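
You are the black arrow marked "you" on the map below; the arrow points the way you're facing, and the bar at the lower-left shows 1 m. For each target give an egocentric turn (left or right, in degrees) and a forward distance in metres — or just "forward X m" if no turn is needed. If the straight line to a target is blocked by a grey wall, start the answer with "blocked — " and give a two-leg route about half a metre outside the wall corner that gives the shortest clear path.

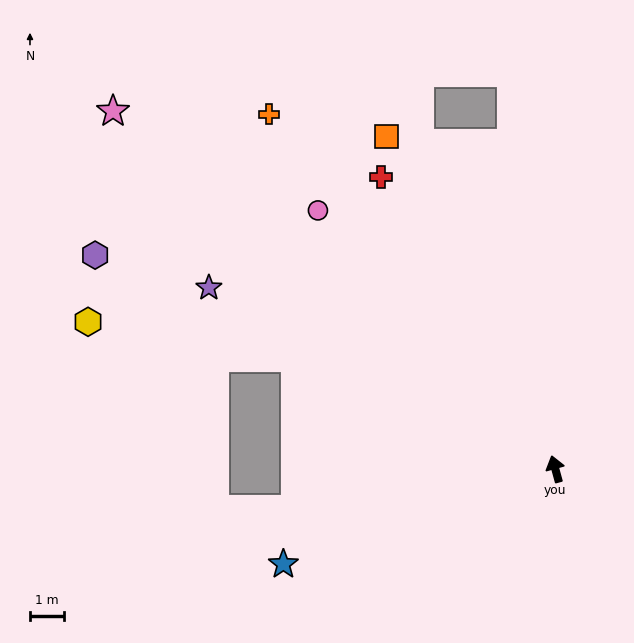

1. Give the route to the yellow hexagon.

blocked — turn left 52°, forward 8.4 m, then turn left 13°, forward 6.3 m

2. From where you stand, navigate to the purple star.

turn left 47°, forward 11.7 m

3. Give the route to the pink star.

turn left 36°, forward 17.0 m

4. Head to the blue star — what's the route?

turn left 94°, forward 8.6 m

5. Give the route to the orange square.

turn left 12°, forward 11.1 m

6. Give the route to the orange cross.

turn left 24°, forward 13.6 m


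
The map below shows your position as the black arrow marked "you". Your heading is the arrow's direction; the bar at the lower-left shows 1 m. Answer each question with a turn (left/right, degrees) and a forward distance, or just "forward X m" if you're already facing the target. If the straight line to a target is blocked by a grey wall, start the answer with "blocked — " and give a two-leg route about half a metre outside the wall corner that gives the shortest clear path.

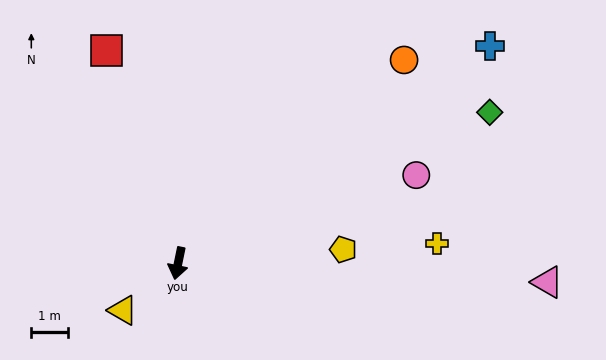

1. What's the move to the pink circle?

turn left 122°, forward 7.0 m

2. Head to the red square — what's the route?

turn right 150°, forward 6.2 m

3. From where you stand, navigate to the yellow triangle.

turn right 38°, forward 2.0 m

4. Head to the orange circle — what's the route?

turn left 144°, forward 8.4 m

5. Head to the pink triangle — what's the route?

turn left 99°, forward 10.2 m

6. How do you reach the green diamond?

turn left 128°, forward 9.5 m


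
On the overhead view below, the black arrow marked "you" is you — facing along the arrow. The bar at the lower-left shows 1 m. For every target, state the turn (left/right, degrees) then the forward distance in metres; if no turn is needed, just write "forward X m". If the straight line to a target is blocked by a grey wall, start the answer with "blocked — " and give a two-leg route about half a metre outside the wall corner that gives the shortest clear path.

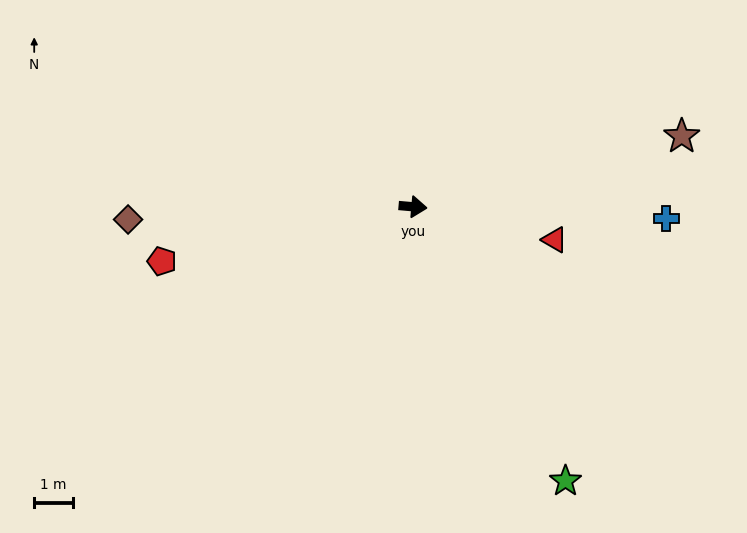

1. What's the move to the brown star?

turn left 20°, forward 7.2 m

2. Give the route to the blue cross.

turn left 2°, forward 6.5 m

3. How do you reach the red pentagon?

turn right 163°, forward 6.6 m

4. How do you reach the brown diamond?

turn right 172°, forward 7.3 m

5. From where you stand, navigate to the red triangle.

turn right 8°, forward 3.7 m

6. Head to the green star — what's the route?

turn right 56°, forward 8.1 m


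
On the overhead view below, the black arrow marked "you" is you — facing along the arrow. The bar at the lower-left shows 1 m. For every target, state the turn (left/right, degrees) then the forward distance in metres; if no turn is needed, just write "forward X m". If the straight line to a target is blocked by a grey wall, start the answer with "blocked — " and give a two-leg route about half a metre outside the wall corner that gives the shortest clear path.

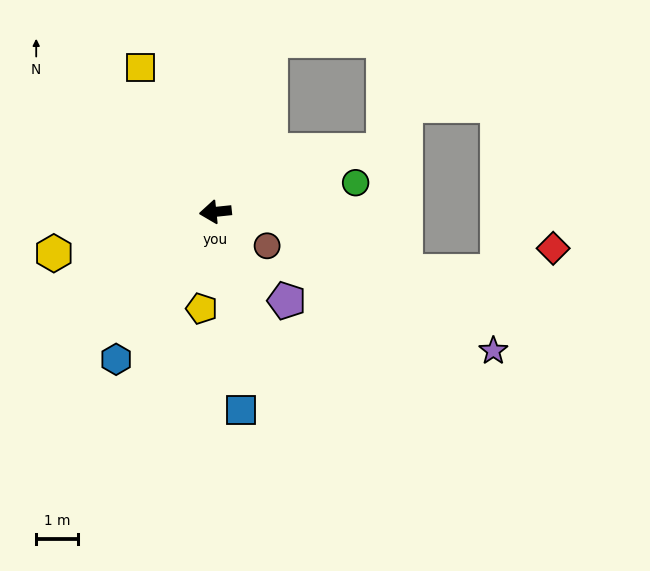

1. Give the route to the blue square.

turn left 91°, forward 4.7 m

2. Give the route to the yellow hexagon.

turn left 8°, forward 4.0 m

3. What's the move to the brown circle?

turn left 141°, forward 1.5 m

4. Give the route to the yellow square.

turn right 69°, forward 3.9 m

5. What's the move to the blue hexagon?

turn left 50°, forward 4.2 m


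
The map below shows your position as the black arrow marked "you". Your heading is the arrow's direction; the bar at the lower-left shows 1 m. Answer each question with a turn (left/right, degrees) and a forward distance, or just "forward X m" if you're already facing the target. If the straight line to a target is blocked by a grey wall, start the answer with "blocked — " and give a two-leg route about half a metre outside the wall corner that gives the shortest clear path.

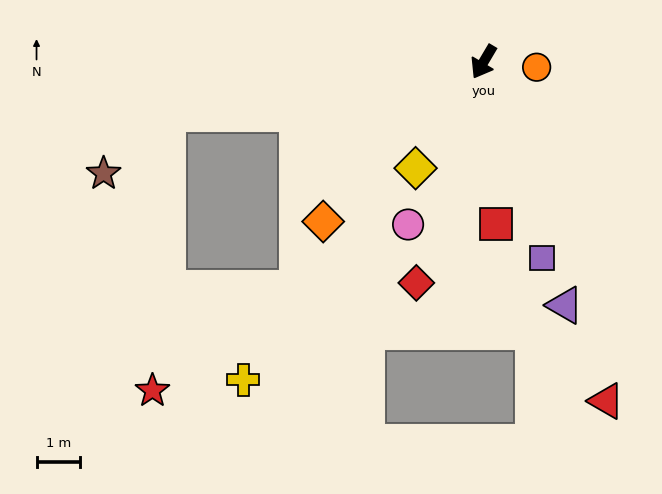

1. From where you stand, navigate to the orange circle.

turn left 115°, forward 1.2 m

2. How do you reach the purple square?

turn left 47°, forward 4.7 m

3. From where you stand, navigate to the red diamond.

turn left 14°, forward 5.3 m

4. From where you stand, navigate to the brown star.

blocked — turn right 50°, forward 7.3 m, then turn left 34°, forward 2.0 m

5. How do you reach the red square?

turn left 35°, forward 3.7 m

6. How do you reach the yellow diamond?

turn right 2°, forward 2.9 m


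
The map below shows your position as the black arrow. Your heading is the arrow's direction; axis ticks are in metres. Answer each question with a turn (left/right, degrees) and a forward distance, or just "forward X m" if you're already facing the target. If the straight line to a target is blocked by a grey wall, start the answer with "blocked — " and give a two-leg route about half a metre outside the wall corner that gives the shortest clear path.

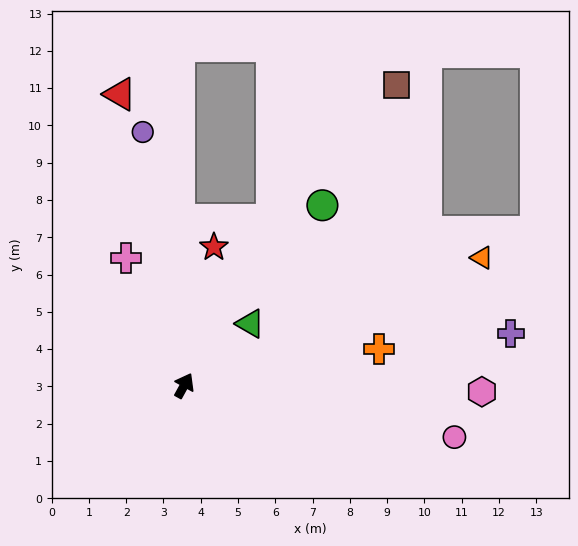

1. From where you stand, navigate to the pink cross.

turn left 53°, forward 3.8 m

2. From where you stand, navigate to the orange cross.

turn right 51°, forward 5.3 m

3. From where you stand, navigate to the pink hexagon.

turn right 62°, forward 8.0 m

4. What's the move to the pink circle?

turn right 72°, forward 7.4 m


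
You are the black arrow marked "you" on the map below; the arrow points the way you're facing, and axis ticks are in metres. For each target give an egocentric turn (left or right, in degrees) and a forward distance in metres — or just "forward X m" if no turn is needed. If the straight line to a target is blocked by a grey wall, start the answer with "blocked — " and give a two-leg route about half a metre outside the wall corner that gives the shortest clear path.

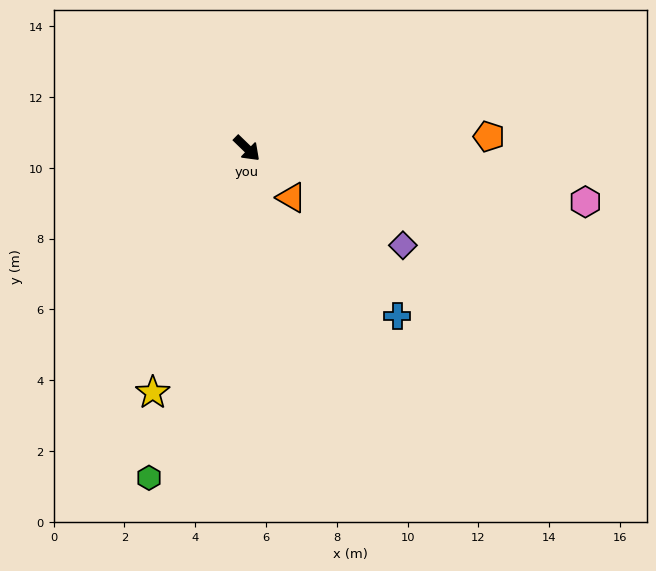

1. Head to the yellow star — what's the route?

turn right 67°, forward 7.4 m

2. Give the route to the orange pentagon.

turn left 47°, forward 6.8 m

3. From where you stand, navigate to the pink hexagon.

turn left 35°, forward 9.7 m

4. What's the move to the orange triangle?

turn right 4°, forward 1.9 m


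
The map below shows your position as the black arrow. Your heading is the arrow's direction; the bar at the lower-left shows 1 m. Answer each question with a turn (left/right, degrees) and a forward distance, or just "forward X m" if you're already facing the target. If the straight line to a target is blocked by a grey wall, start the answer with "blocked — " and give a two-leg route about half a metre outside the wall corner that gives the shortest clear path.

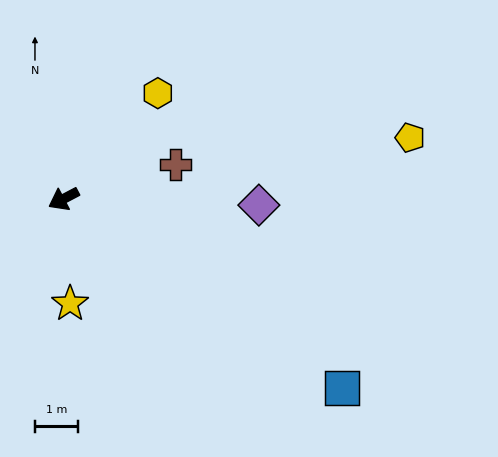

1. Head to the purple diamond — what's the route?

turn left 150°, forward 4.5 m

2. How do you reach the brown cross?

turn left 169°, forward 2.7 m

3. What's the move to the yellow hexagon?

turn right 159°, forward 3.3 m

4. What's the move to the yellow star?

turn left 66°, forward 2.4 m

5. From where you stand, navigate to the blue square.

turn left 118°, forward 7.8 m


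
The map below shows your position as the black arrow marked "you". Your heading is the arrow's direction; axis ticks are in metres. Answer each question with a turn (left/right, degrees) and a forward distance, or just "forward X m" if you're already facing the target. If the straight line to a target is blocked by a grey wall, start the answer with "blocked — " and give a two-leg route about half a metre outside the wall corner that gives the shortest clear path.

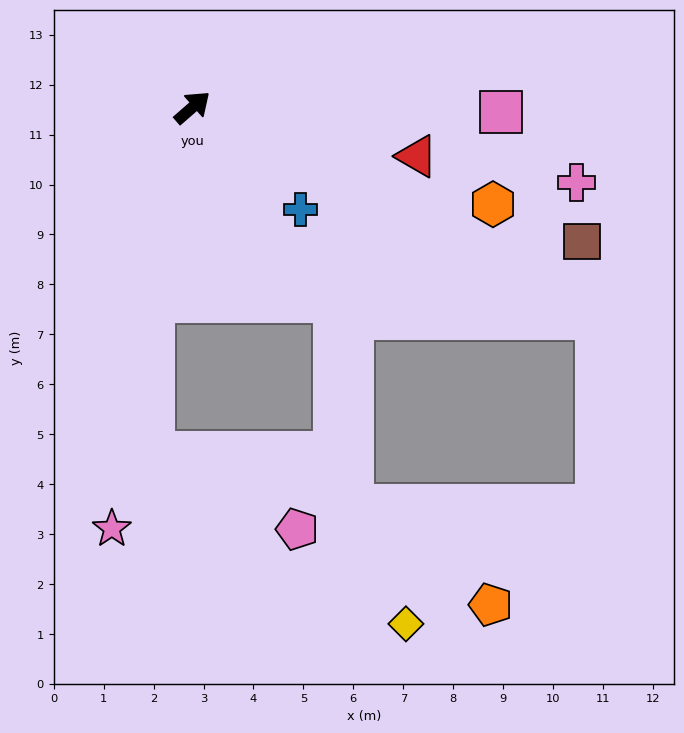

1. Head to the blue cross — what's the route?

turn right 85°, forward 3.0 m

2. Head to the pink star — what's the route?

turn right 142°, forward 8.6 m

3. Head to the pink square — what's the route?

turn right 42°, forward 6.2 m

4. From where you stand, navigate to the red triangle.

turn right 53°, forward 4.6 m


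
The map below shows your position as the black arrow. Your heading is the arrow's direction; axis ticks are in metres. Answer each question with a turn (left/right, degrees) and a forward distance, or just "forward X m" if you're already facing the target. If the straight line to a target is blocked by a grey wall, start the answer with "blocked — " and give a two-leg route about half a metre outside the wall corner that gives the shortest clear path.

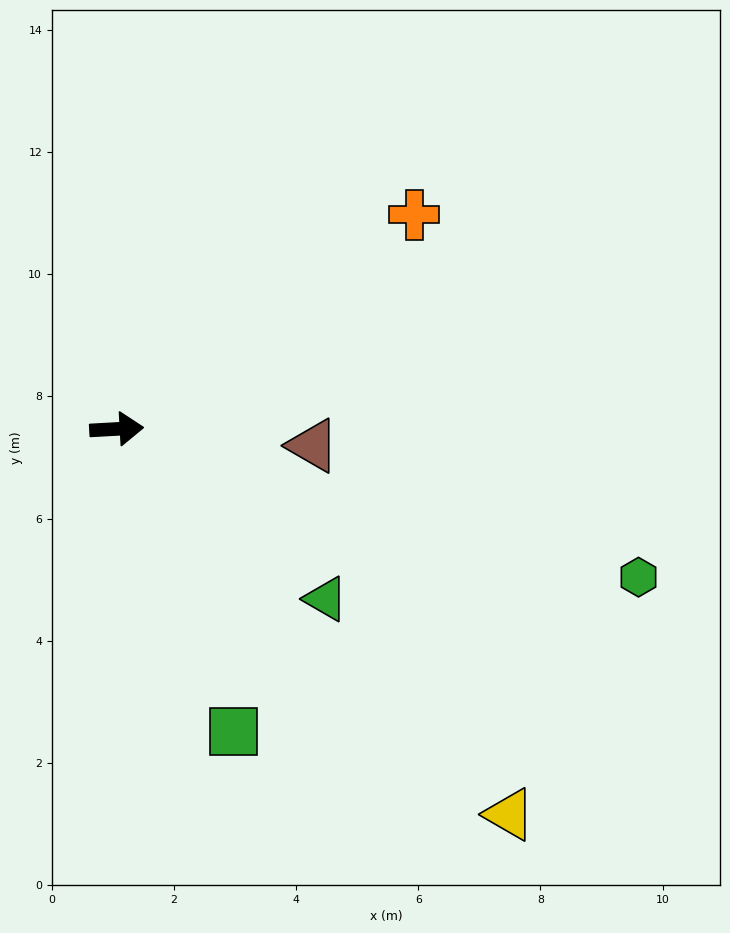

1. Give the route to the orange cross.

turn left 33°, forward 6.0 m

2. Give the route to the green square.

turn right 72°, forward 5.3 m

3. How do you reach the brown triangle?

turn right 8°, forward 3.2 m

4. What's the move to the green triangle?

turn right 42°, forward 4.4 m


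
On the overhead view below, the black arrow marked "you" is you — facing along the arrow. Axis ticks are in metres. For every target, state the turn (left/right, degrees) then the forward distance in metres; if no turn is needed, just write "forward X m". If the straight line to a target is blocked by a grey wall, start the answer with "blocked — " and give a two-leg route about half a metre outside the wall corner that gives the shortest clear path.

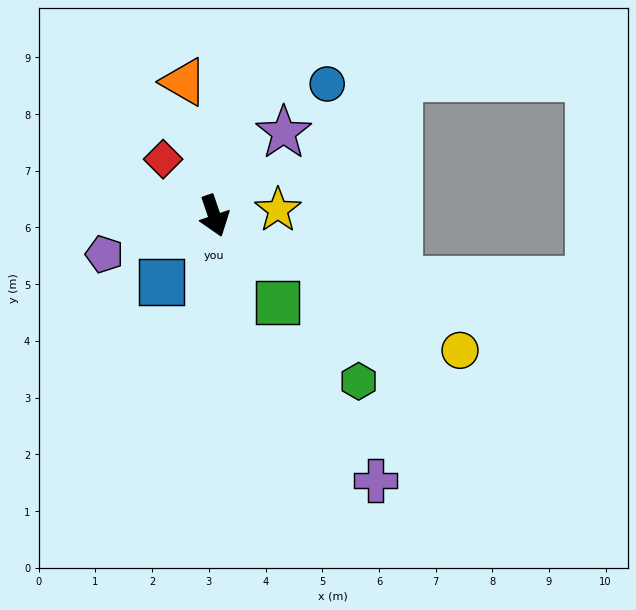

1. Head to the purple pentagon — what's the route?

turn right 90°, forward 2.1 m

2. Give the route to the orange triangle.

turn left 174°, forward 2.4 m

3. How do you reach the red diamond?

turn right 157°, forward 1.3 m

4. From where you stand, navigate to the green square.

turn left 17°, forward 1.9 m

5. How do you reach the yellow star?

turn left 76°, forward 1.1 m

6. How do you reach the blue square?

turn right 57°, forward 1.5 m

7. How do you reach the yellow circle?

turn left 42°, forward 4.9 m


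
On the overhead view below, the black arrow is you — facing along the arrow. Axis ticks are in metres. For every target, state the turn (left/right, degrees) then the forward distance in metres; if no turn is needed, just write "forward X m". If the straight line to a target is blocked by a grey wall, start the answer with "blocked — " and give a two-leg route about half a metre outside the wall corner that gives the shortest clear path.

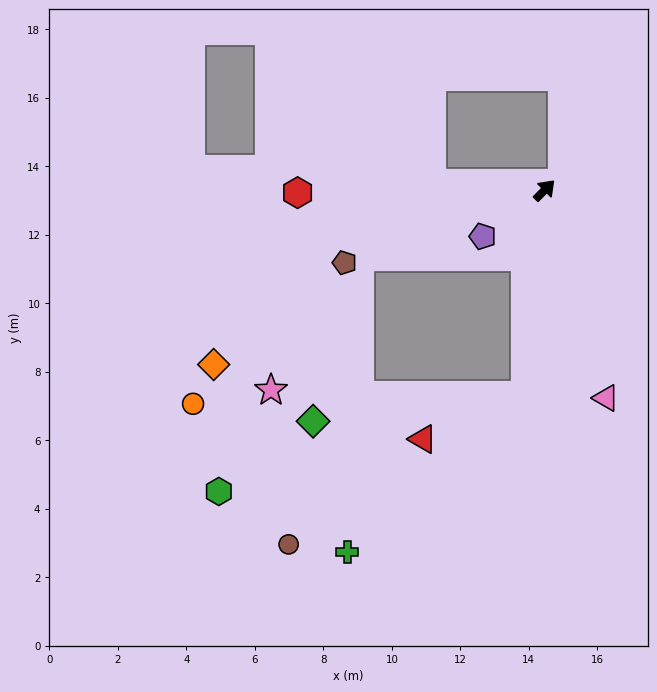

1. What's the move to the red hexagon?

turn left 135°, forward 7.2 m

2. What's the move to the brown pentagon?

turn left 155°, forward 6.2 m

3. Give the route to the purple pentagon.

turn left 171°, forward 2.3 m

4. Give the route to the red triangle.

blocked — turn right 141°, forward 6.0 m, then turn right 62°, forward 3.3 m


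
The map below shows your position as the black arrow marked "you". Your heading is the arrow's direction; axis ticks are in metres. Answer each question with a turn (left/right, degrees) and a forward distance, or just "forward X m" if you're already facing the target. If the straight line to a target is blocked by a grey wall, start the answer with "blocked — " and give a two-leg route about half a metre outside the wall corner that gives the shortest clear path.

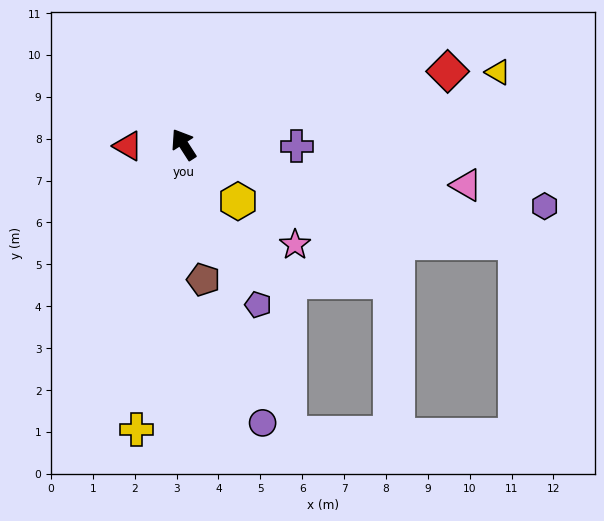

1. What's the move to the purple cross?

turn right 124°, forward 2.7 m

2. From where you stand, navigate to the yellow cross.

turn left 138°, forward 6.9 m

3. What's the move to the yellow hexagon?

turn right 169°, forward 1.9 m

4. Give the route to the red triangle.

turn left 59°, forward 1.3 m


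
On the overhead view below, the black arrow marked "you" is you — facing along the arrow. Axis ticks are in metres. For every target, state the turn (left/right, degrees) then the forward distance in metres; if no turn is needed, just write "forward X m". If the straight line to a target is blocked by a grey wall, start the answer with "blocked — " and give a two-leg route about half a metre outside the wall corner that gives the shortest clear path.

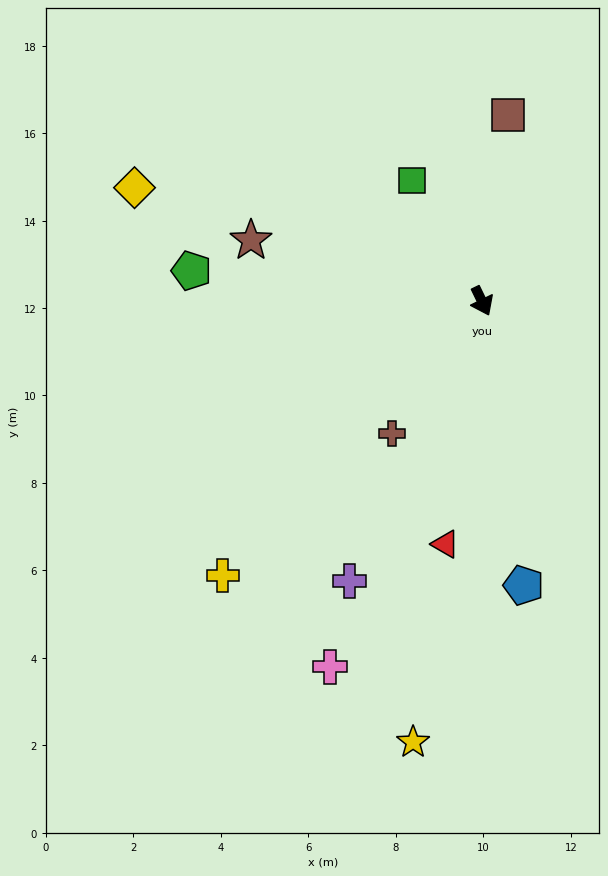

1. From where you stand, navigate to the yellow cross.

turn right 69°, forward 8.6 m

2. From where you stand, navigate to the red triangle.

turn right 34°, forward 5.6 m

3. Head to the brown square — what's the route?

turn left 146°, forward 4.3 m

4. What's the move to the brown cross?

turn right 60°, forward 3.7 m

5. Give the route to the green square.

turn right 176°, forward 3.2 m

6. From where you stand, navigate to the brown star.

turn right 131°, forward 5.5 m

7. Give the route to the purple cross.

turn right 51°, forward 7.1 m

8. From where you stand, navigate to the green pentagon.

turn right 122°, forward 6.7 m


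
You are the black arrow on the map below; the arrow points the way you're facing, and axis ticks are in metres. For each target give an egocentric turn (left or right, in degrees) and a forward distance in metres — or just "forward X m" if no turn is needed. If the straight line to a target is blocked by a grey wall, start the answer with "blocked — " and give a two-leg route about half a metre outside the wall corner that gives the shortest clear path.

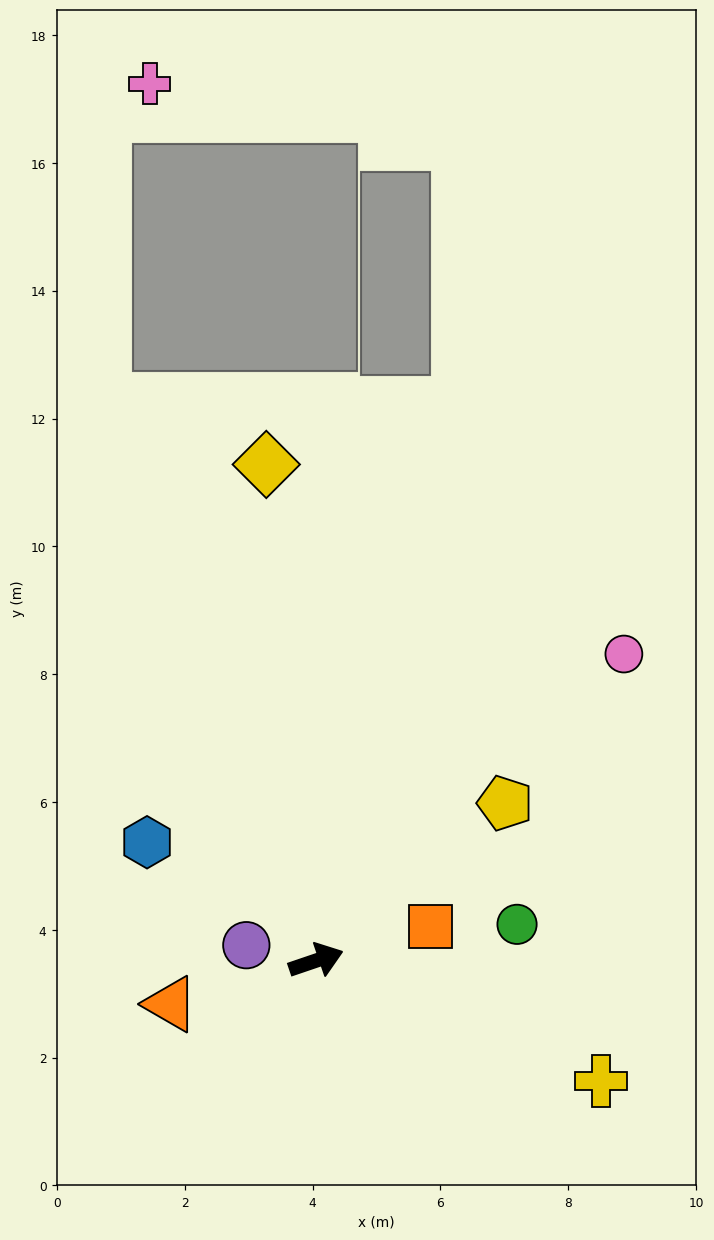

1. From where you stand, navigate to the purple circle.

turn left 149°, forward 1.1 m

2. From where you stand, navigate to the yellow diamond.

turn left 77°, forward 7.8 m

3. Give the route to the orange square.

turn right 2°, forward 1.9 m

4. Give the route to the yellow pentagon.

turn left 21°, forward 3.8 m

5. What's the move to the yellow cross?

turn right 42°, forward 4.8 m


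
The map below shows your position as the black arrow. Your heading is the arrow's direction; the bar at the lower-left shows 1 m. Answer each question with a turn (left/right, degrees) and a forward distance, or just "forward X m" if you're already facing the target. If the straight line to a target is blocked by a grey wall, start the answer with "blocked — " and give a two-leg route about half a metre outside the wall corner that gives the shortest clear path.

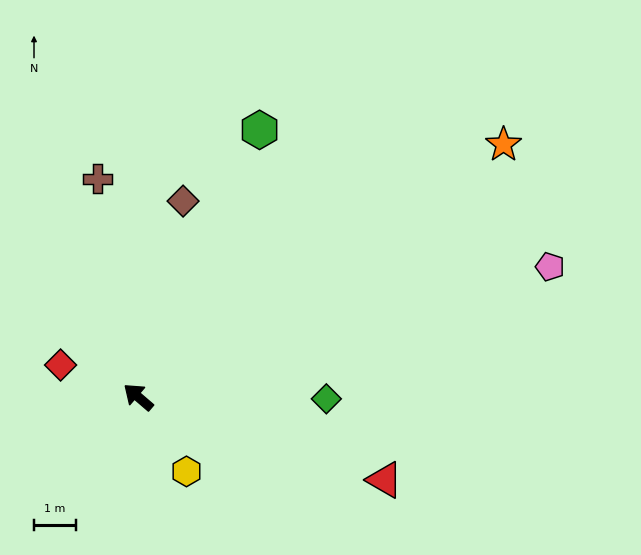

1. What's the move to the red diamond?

turn left 18°, forward 2.0 m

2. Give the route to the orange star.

turn right 105°, forward 10.6 m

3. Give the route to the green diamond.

turn right 140°, forward 4.5 m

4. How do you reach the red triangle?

turn right 158°, forward 6.2 m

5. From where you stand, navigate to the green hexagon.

turn right 74°, forward 7.0 m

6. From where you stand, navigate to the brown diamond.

turn right 62°, forward 4.8 m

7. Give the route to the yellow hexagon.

turn left 164°, forward 2.1 m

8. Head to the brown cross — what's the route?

turn right 39°, forward 5.3 m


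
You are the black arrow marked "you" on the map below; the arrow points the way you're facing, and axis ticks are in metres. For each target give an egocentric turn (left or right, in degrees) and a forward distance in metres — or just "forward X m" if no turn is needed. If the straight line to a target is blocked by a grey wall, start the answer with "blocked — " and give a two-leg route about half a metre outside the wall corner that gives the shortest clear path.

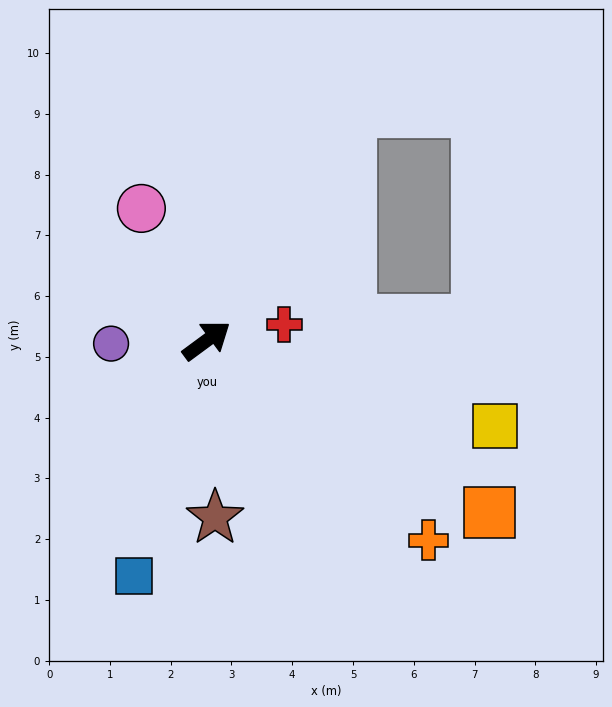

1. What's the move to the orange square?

turn right 68°, forward 5.5 m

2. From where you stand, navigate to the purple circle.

turn left 145°, forward 1.6 m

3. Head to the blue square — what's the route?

turn right 144°, forward 4.1 m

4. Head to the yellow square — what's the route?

turn right 53°, forward 5.0 m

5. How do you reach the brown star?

turn right 124°, forward 2.9 m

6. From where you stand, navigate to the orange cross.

turn right 78°, forward 4.9 m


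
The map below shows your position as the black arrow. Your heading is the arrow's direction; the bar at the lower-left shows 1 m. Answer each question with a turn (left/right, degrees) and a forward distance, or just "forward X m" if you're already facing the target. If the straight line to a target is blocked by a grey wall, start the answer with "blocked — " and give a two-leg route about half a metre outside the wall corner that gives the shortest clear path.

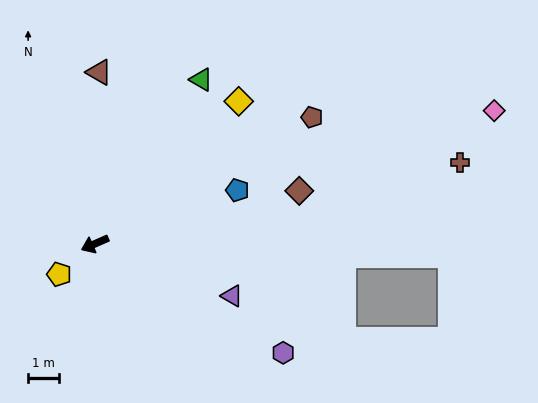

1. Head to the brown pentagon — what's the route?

turn right 173°, forward 8.1 m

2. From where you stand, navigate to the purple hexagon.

turn left 126°, forward 7.0 m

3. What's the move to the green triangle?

turn right 147°, forward 6.3 m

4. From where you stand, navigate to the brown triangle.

turn right 115°, forward 5.5 m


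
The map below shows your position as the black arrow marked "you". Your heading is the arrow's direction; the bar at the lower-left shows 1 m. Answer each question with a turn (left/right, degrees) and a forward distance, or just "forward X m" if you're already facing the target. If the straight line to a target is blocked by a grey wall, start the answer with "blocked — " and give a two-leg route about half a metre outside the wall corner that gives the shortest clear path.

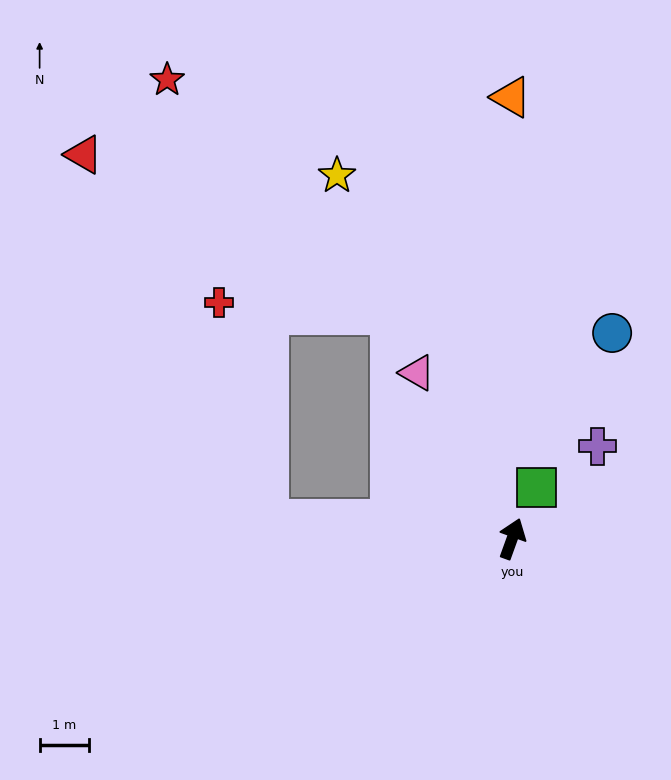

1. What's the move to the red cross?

blocked — turn left 105°, forward 5.0 m, then turn right 72°, forward 4.5 m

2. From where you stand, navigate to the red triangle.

blocked — turn left 105°, forward 5.0 m, then turn right 58°, forward 8.3 m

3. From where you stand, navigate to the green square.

turn right 5°, forward 1.1 m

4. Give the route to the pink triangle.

turn left 50°, forward 3.9 m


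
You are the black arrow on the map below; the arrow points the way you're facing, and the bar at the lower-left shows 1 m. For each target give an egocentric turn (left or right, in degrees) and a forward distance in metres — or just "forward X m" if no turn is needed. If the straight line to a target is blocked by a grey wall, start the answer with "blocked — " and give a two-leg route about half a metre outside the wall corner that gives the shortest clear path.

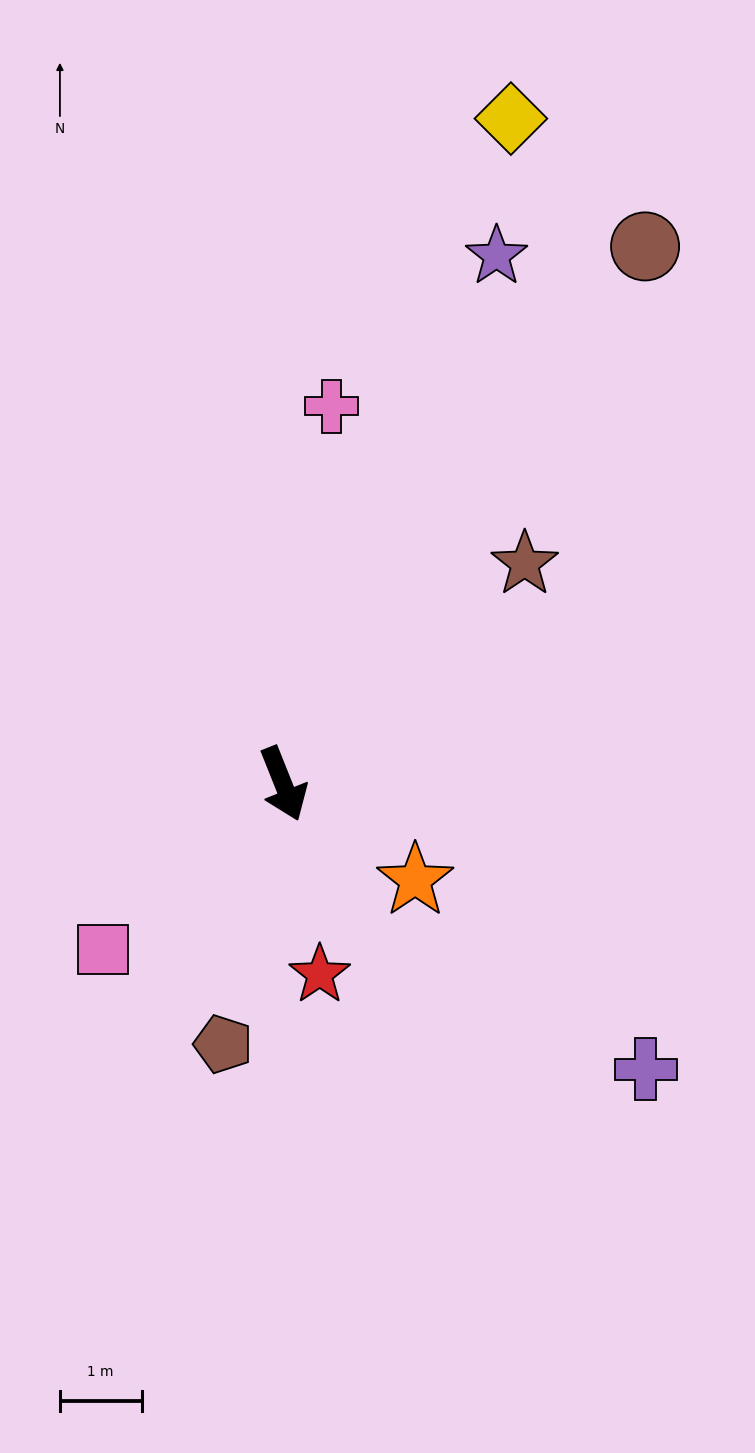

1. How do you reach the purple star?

turn left 136°, forward 7.0 m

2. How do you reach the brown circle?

turn left 124°, forward 7.9 m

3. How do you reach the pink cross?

turn left 151°, forward 4.7 m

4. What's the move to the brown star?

turn left 111°, forward 4.0 m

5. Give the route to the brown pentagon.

turn right 35°, forward 3.3 m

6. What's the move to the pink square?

turn right 69°, forward 3.0 m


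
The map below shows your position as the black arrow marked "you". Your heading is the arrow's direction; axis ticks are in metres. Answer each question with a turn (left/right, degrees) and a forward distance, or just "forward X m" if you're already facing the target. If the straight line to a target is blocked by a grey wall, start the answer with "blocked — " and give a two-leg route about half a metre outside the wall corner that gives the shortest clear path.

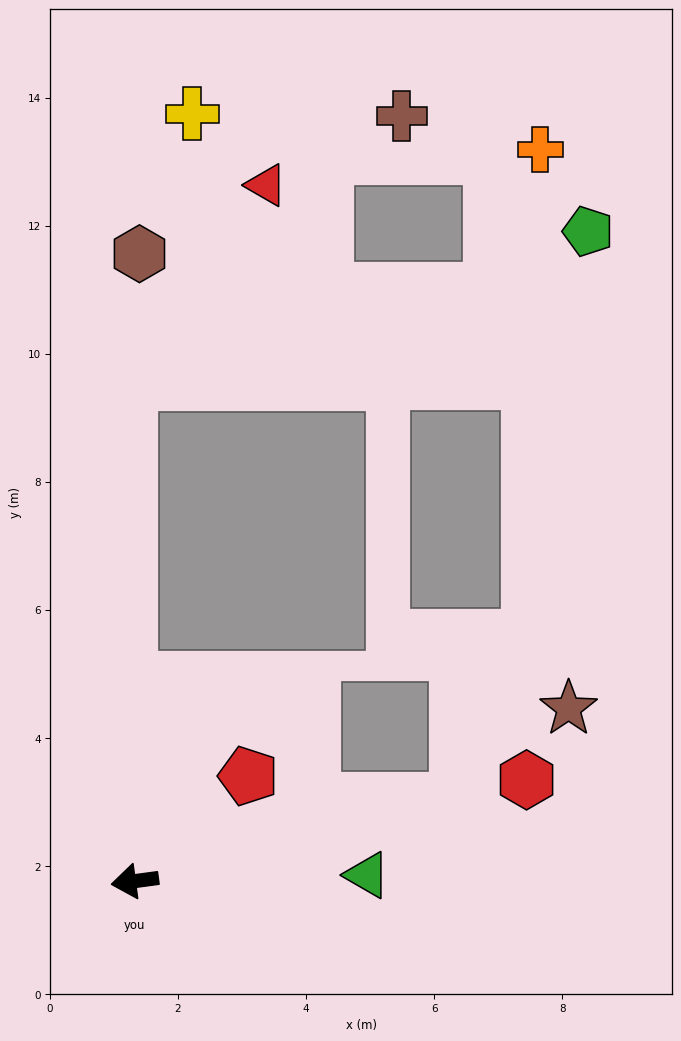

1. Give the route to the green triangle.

turn left 174°, forward 3.6 m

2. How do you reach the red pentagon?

turn right 145°, forward 2.4 m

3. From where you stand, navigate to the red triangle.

blocked — turn right 97°, forward 7.8 m, then turn right 35°, forward 3.8 m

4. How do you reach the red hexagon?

turn right 173°, forward 6.3 m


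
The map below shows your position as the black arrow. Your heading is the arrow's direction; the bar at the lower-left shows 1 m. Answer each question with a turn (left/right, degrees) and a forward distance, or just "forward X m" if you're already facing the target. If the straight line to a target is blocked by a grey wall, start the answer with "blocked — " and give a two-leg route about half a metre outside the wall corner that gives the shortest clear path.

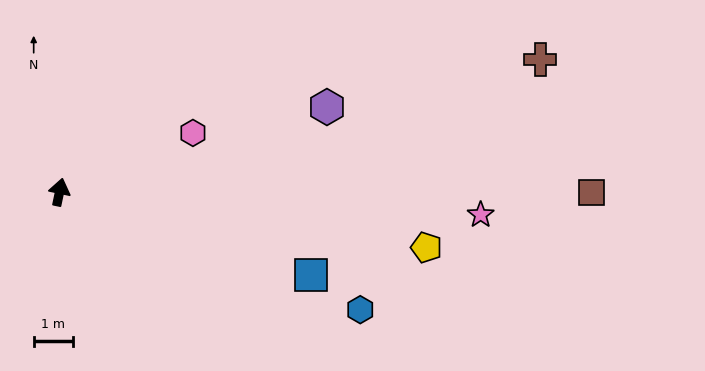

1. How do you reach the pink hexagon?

turn right 54°, forward 3.7 m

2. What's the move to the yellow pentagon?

turn right 87°, forward 9.4 m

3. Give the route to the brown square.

turn right 78°, forward 13.5 m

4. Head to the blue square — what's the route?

turn right 96°, forward 6.7 m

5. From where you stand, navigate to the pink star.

turn right 81°, forward 10.7 m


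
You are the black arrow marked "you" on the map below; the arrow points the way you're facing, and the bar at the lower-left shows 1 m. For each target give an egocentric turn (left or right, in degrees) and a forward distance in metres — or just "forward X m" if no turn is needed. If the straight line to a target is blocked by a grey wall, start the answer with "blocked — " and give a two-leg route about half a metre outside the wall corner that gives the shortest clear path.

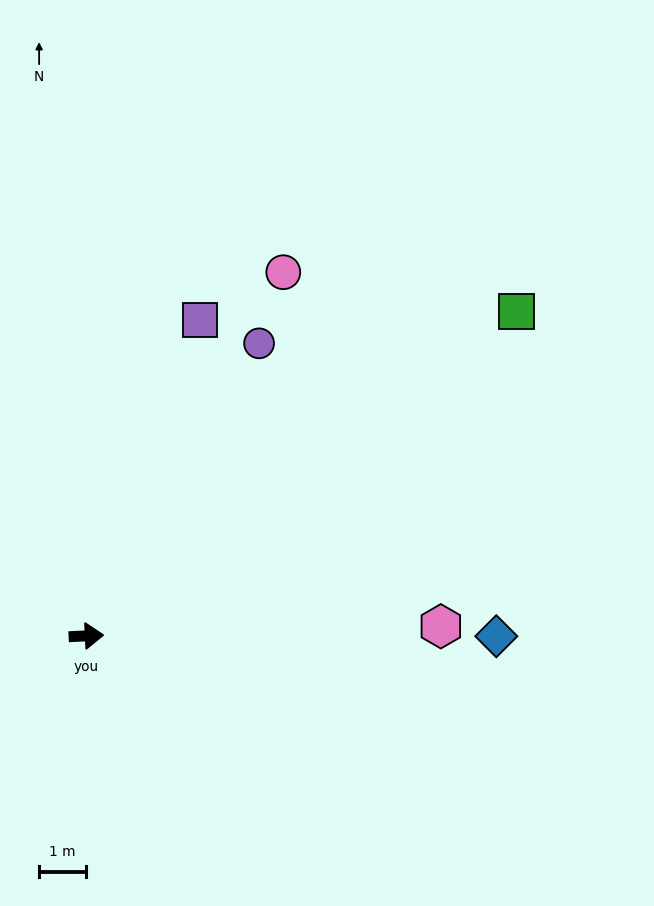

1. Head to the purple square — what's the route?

turn left 68°, forward 7.2 m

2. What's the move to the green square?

turn left 34°, forward 11.5 m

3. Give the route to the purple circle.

turn left 57°, forward 7.2 m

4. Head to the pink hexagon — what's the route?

forward 7.6 m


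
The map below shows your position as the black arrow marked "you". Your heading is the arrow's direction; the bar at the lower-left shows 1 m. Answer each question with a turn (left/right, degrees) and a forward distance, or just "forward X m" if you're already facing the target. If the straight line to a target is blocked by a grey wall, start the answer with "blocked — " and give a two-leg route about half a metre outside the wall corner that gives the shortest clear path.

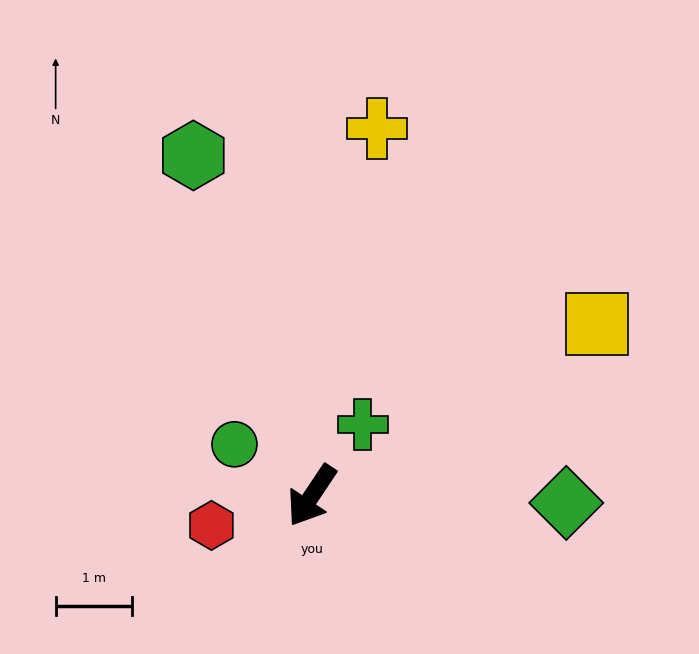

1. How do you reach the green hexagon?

turn right 127°, forward 4.7 m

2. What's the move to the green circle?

turn right 90°, forward 1.2 m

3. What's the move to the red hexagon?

turn right 40°, forward 1.4 m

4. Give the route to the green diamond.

turn left 122°, forward 3.3 m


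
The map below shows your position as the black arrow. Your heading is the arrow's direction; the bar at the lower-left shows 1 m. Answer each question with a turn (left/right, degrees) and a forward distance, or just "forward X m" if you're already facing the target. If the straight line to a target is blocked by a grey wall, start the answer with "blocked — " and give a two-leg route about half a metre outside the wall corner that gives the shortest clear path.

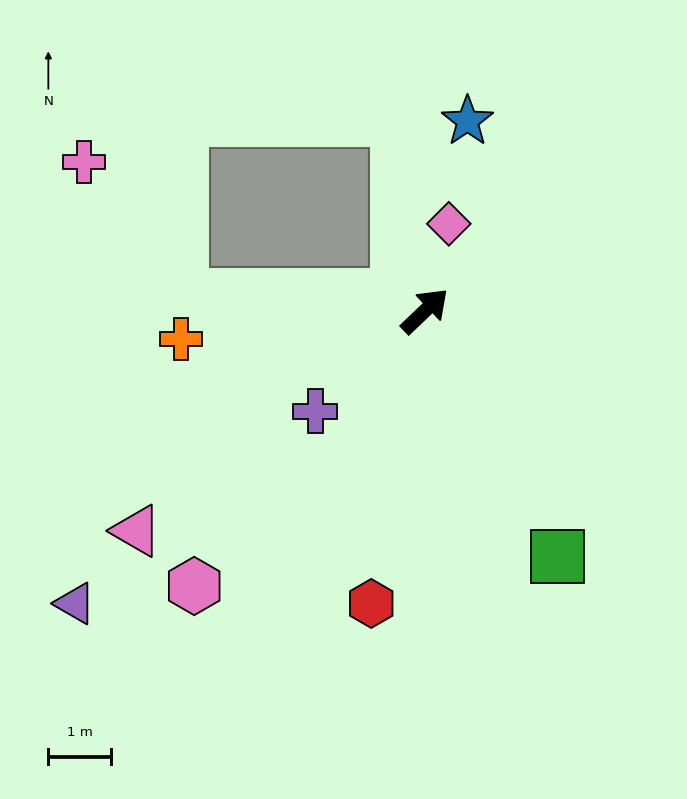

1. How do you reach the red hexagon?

turn right 144°, forward 4.7 m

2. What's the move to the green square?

turn right 105°, forward 4.4 m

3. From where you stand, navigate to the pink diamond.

turn left 31°, forward 1.4 m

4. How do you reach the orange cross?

turn left 143°, forward 3.9 m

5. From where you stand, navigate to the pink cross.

blocked — turn left 133°, forward 3.9 m, then turn right 50°, forward 2.6 m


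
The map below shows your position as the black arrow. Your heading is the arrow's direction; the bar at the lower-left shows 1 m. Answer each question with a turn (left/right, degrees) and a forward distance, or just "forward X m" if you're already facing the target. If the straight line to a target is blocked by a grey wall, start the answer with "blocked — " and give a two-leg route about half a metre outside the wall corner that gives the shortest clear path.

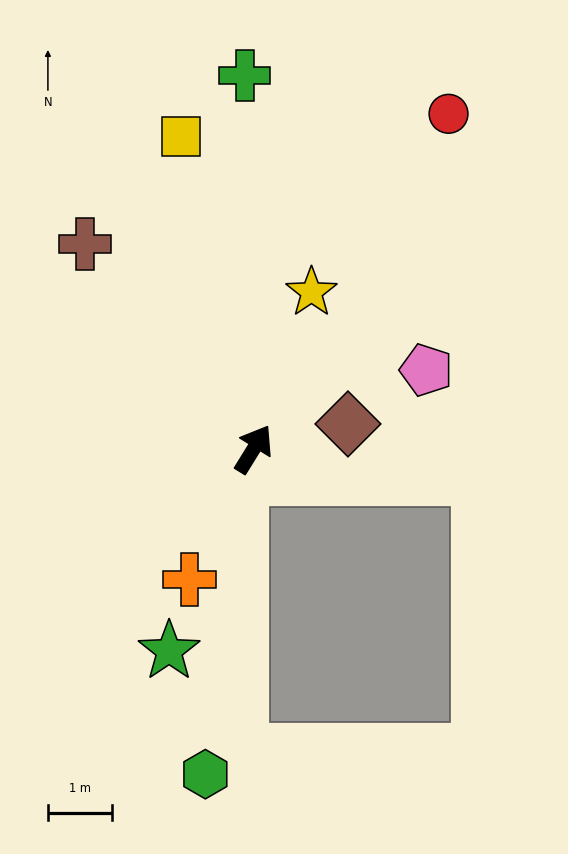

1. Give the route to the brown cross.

turn left 71°, forward 4.1 m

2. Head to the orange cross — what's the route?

turn right 174°, forward 2.3 m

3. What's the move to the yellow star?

turn left 11°, forward 2.6 m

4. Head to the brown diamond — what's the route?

turn right 43°, forward 1.5 m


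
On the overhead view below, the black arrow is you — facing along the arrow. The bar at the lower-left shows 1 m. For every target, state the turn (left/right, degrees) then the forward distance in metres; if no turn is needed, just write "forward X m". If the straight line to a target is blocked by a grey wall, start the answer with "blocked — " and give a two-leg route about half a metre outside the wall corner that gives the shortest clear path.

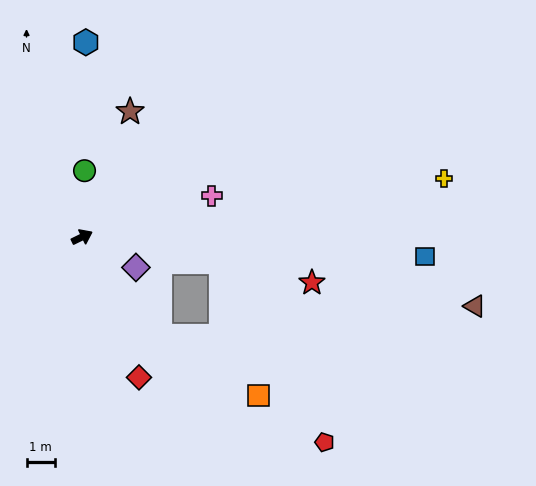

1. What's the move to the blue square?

turn right 29°, forward 12.0 m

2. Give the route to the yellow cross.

turn right 17°, forward 12.8 m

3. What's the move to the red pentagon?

blocked — turn right 36°, forward 4.9 m, then turn right 50°, forward 7.3 m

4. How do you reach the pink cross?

turn right 9°, forward 4.8 m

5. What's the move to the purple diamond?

turn right 56°, forward 2.2 m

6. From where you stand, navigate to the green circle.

turn left 62°, forward 2.3 m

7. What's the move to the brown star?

turn left 43°, forward 4.7 m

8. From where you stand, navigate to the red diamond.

turn right 94°, forward 5.3 m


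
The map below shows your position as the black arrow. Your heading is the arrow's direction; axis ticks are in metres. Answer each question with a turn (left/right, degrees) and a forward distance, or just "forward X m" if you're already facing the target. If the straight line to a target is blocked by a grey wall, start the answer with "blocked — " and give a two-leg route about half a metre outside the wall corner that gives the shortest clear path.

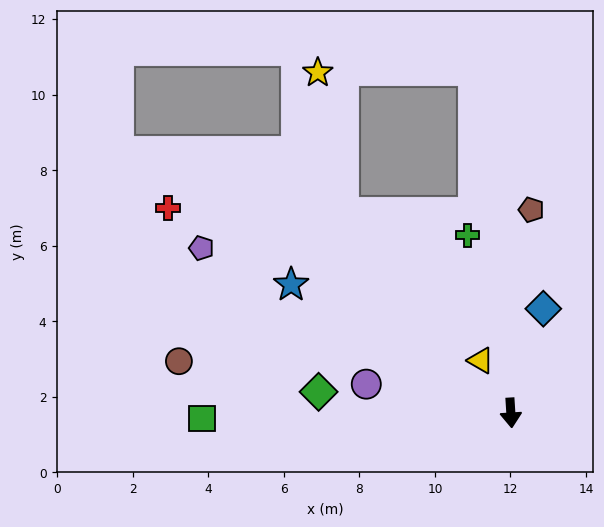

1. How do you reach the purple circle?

turn right 105°, forward 3.9 m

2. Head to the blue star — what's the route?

turn right 124°, forward 6.7 m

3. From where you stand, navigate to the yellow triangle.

turn right 154°, forward 1.6 m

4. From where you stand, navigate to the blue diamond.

turn left 159°, forward 2.9 m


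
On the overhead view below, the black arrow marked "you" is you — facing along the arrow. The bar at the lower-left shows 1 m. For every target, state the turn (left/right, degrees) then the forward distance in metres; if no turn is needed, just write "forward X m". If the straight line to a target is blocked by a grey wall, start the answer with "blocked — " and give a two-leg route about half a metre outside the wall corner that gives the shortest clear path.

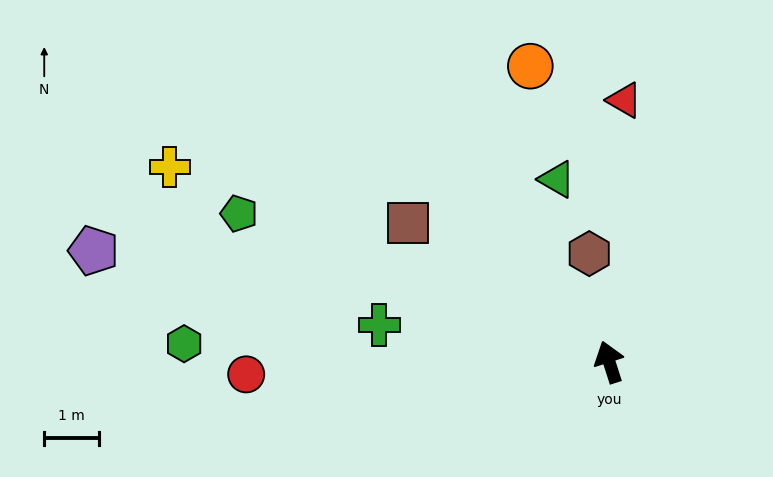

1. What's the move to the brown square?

turn left 38°, forward 4.4 m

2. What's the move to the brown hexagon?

turn right 7°, forward 2.0 m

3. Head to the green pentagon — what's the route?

turn left 50°, forward 7.2 m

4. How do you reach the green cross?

turn left 63°, forward 4.2 m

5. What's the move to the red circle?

turn left 74°, forward 6.6 m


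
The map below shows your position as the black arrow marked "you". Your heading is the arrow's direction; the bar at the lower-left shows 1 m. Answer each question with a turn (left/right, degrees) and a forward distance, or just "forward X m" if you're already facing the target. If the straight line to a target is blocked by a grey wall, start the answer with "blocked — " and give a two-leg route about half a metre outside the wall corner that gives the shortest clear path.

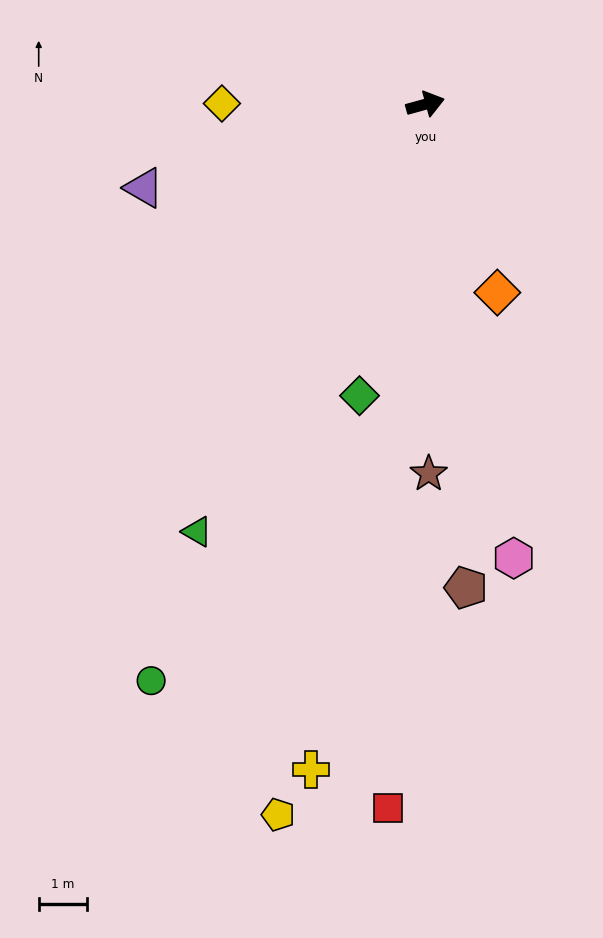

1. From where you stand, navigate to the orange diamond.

turn right 84°, forward 4.2 m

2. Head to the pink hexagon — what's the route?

turn right 94°, forward 9.6 m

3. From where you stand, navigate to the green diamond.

turn right 118°, forward 6.2 m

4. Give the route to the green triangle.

turn right 133°, forward 10.0 m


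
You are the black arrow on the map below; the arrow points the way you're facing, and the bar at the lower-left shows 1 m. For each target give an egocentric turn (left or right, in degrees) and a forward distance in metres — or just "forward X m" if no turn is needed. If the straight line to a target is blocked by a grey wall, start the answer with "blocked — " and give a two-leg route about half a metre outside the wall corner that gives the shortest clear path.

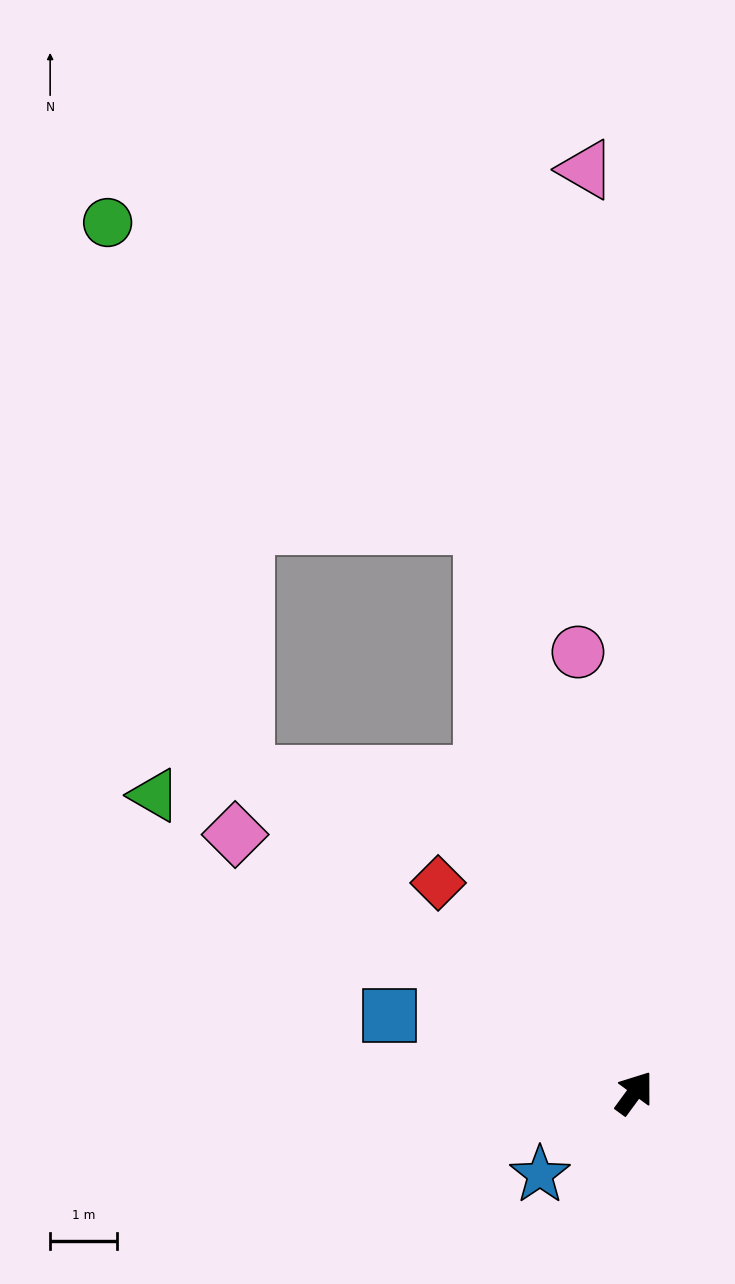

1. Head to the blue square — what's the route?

turn left 109°, forward 3.8 m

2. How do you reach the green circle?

blocked — turn left 51°, forward 8.7 m, then turn left 36°, forward 7.2 m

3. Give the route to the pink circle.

turn left 44°, forward 6.6 m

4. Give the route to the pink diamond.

turn left 93°, forward 7.1 m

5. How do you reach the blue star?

turn left 167°, forward 1.9 m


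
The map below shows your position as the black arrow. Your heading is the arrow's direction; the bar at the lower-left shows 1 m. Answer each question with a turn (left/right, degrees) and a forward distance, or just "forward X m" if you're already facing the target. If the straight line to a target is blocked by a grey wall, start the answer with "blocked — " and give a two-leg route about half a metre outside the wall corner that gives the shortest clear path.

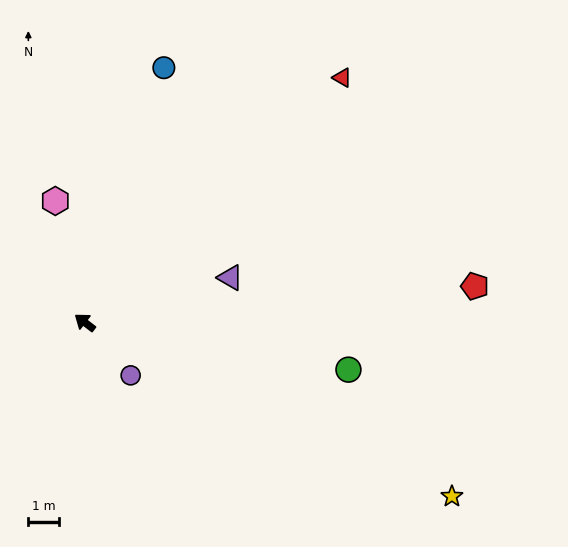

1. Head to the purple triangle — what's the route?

turn right 125°, forward 4.9 m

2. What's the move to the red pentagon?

turn right 137°, forward 12.7 m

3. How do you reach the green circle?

turn right 153°, forward 8.7 m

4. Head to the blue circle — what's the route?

turn right 70°, forward 8.6 m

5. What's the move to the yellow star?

turn right 168°, forward 13.2 m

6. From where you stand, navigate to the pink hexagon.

turn right 39°, forward 4.1 m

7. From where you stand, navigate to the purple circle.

turn left 168°, forward 2.3 m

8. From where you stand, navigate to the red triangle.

turn right 99°, forward 11.5 m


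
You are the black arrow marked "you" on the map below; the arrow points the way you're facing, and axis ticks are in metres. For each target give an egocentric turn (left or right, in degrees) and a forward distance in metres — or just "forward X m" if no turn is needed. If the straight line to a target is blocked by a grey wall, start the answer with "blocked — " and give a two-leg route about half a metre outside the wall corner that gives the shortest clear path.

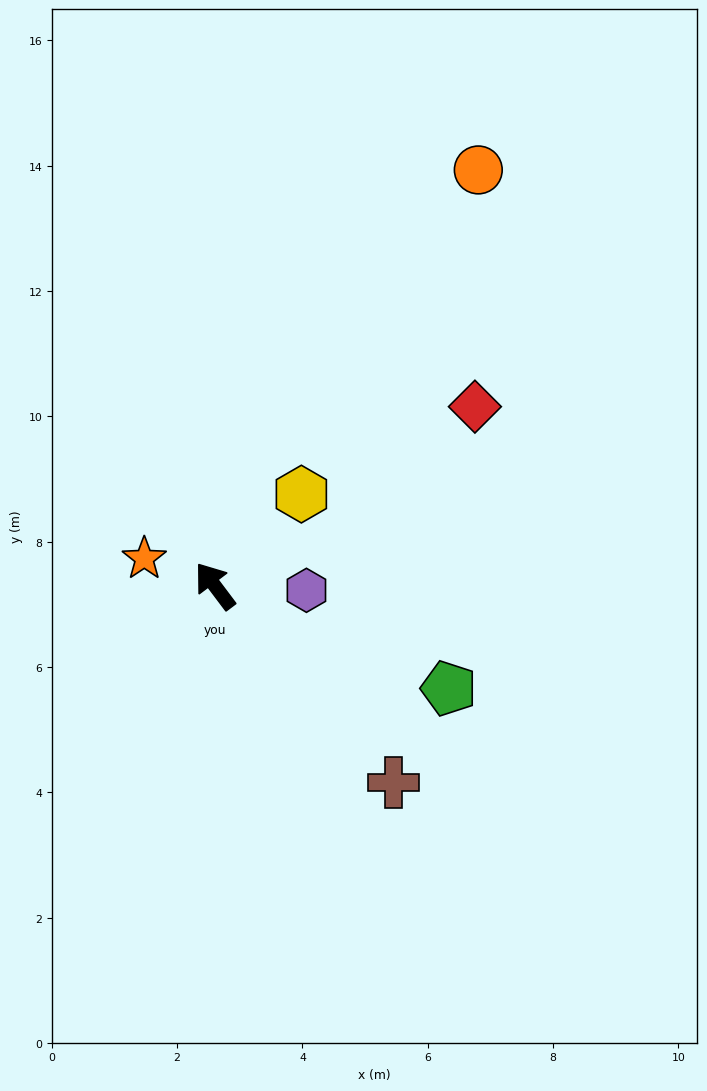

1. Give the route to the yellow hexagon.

turn right 80°, forward 2.0 m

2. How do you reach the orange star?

turn left 32°, forward 1.2 m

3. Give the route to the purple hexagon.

turn right 130°, forward 1.5 m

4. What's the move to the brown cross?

turn right 175°, forward 4.2 m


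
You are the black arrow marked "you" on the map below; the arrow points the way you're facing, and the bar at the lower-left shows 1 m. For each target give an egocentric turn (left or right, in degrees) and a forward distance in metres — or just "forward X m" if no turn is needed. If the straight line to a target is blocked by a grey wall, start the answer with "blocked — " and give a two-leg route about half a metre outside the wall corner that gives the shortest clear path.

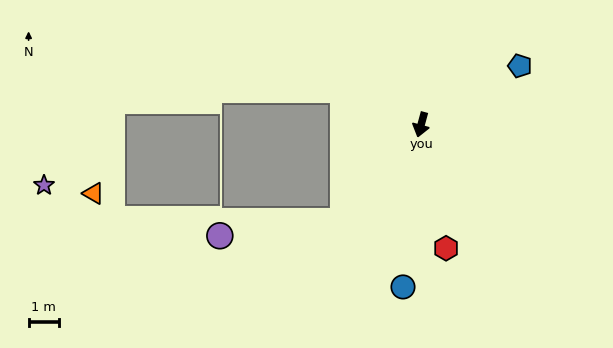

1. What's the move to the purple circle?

blocked — turn right 24°, forward 4.1 m, then turn right 44°, forward 4.1 m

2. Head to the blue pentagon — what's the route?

turn left 136°, forward 3.8 m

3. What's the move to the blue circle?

turn left 9°, forward 5.4 m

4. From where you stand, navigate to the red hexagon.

turn left 27°, forward 4.1 m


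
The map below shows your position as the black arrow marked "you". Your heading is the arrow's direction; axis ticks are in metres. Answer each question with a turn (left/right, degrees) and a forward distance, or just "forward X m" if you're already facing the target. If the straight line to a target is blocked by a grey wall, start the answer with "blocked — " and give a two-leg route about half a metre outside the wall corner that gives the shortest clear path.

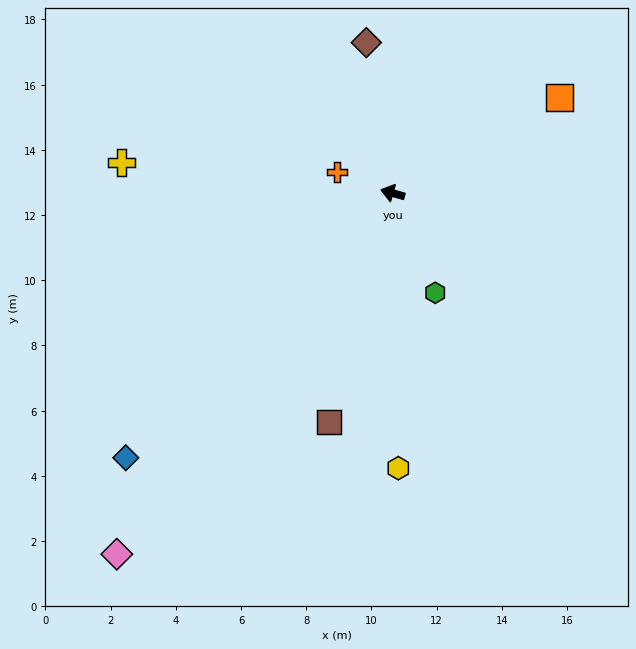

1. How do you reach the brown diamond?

turn right 64°, forward 4.7 m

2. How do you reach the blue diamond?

turn left 61°, forward 11.5 m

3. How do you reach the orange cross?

turn right 5°, forward 1.8 m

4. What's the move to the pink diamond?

turn left 68°, forward 13.9 m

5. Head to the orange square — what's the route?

turn right 134°, forward 5.9 m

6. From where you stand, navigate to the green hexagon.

turn left 129°, forward 3.3 m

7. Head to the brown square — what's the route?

turn left 90°, forward 7.3 m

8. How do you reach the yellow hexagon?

turn left 107°, forward 8.4 m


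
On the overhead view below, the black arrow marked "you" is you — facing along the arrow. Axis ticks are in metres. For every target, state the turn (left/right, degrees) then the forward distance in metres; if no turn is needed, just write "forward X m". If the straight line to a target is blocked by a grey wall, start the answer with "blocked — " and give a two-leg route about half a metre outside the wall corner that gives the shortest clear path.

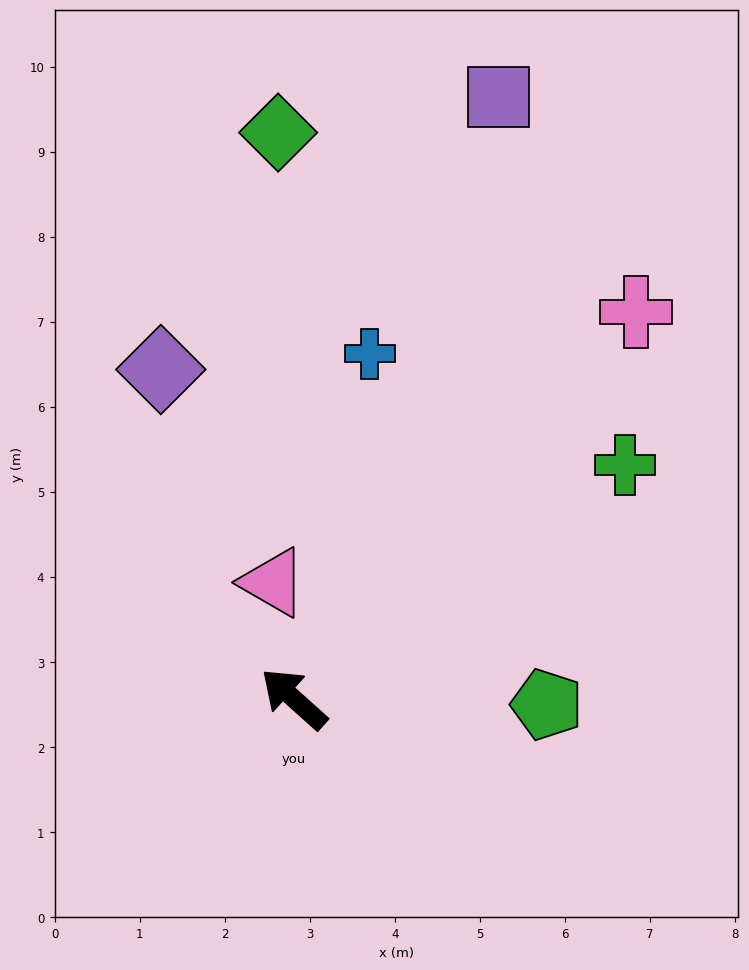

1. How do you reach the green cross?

turn right 103°, forward 4.8 m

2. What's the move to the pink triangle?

turn right 38°, forward 1.4 m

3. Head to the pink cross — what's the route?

turn right 90°, forward 6.1 m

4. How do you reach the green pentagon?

turn right 139°, forward 3.0 m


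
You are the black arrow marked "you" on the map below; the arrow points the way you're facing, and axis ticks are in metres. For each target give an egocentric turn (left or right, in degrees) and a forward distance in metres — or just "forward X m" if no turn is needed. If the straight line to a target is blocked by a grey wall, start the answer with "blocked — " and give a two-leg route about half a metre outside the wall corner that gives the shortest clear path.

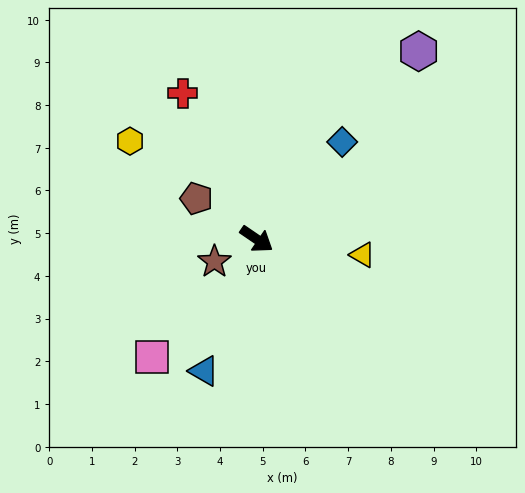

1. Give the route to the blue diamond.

turn left 83°, forward 3.0 m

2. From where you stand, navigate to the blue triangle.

turn right 77°, forward 3.3 m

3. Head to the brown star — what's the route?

turn right 118°, forward 1.1 m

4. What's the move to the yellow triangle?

turn left 26°, forward 2.5 m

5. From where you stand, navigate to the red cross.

turn left 151°, forward 3.8 m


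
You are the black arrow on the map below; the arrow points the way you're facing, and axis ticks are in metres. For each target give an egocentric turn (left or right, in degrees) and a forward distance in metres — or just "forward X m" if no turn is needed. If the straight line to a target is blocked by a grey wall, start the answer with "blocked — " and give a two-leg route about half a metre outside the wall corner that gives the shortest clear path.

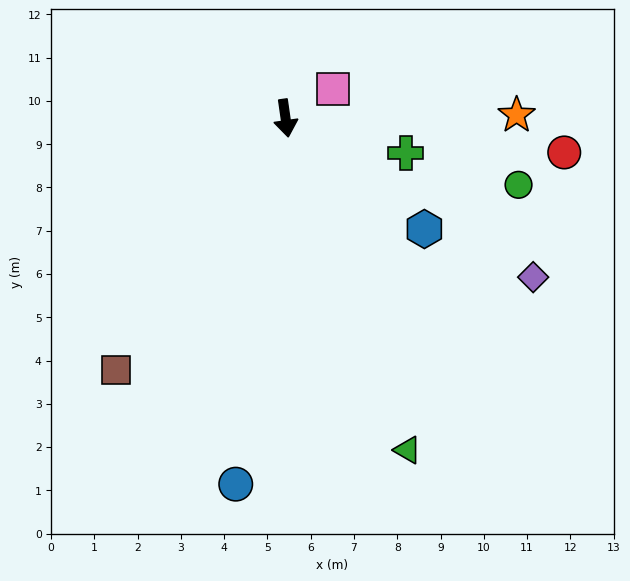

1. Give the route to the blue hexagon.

turn left 43°, forward 4.1 m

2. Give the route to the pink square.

turn left 114°, forward 1.3 m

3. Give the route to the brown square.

turn right 42°, forward 7.0 m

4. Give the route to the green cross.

turn left 66°, forward 2.9 m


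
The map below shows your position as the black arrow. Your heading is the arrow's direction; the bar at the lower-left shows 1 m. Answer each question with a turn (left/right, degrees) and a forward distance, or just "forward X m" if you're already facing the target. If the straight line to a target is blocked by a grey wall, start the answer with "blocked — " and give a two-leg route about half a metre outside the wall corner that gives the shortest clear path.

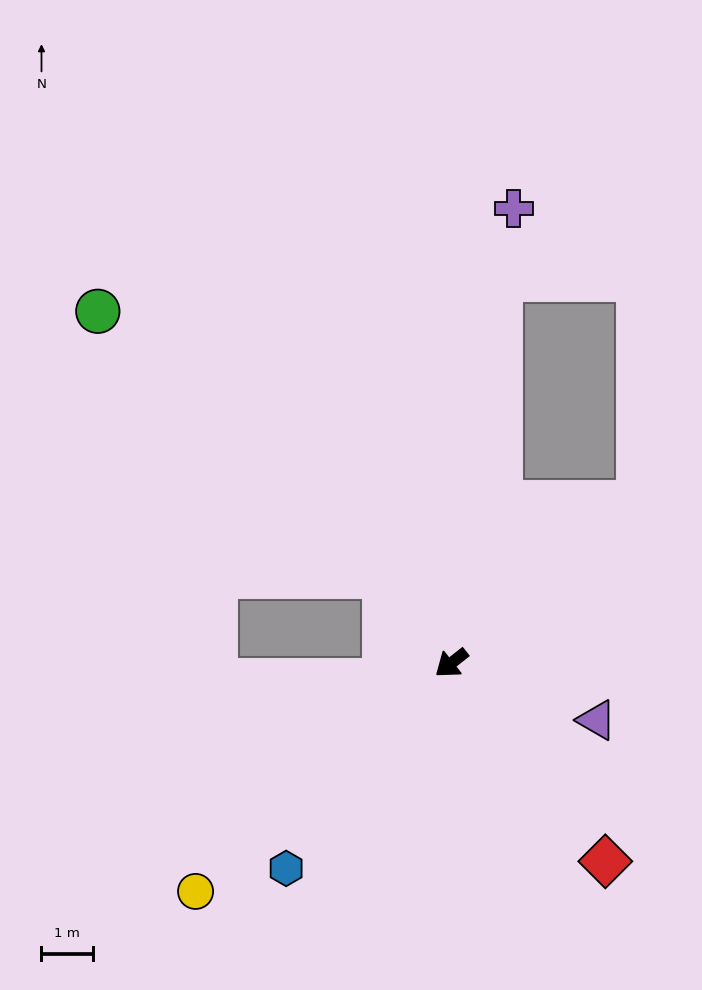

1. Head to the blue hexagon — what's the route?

turn left 13°, forward 5.1 m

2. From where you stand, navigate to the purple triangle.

turn left 120°, forward 3.0 m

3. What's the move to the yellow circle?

turn left 4°, forward 6.7 m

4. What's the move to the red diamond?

turn left 90°, forward 4.9 m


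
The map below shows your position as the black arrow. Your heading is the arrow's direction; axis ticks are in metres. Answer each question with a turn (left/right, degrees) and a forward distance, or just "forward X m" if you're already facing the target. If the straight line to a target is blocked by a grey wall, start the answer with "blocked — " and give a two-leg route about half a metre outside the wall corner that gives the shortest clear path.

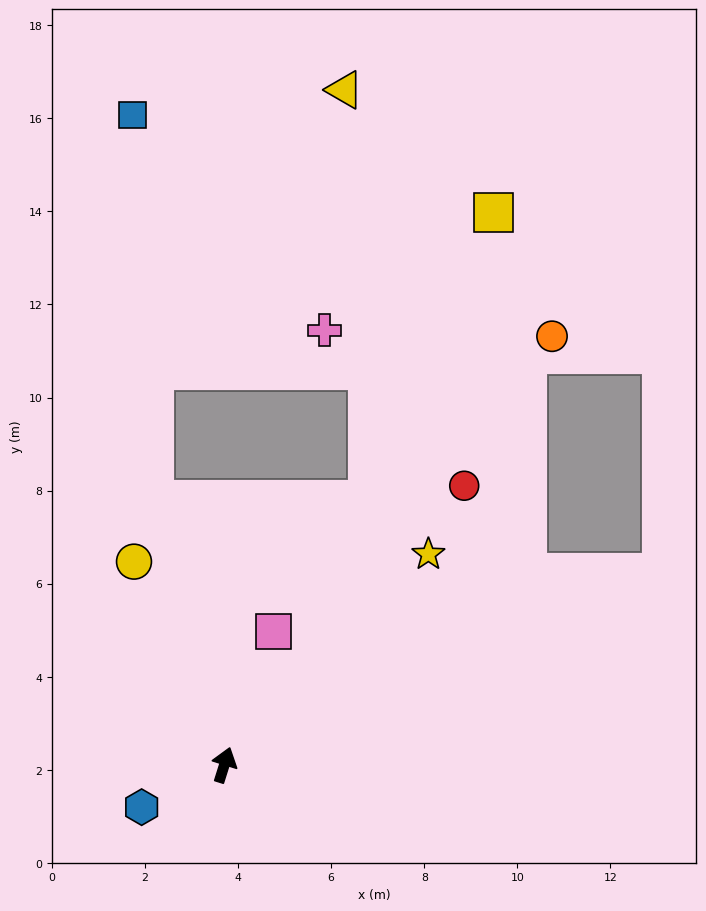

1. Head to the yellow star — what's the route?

turn right 27°, forward 6.3 m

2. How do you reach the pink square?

turn right 3°, forward 3.1 m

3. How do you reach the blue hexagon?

turn left 135°, forward 2.0 m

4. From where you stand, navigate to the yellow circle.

turn left 41°, forward 4.8 m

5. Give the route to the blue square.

blocked — turn left 32°, forward 5.9 m, then turn right 11°, forward 8.3 m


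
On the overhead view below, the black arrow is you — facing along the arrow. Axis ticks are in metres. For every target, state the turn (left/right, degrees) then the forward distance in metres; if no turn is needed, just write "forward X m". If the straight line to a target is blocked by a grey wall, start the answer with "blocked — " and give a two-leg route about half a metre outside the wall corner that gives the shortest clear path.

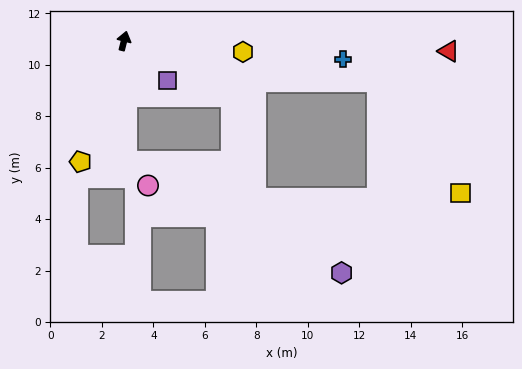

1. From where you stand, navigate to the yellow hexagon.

turn right 81°, forward 4.6 m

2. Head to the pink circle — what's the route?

blocked — turn right 165°, forward 4.7 m, then turn left 41°, forward 1.3 m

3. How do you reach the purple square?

turn right 118°, forward 2.3 m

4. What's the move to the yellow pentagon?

turn left 174°, forward 5.0 m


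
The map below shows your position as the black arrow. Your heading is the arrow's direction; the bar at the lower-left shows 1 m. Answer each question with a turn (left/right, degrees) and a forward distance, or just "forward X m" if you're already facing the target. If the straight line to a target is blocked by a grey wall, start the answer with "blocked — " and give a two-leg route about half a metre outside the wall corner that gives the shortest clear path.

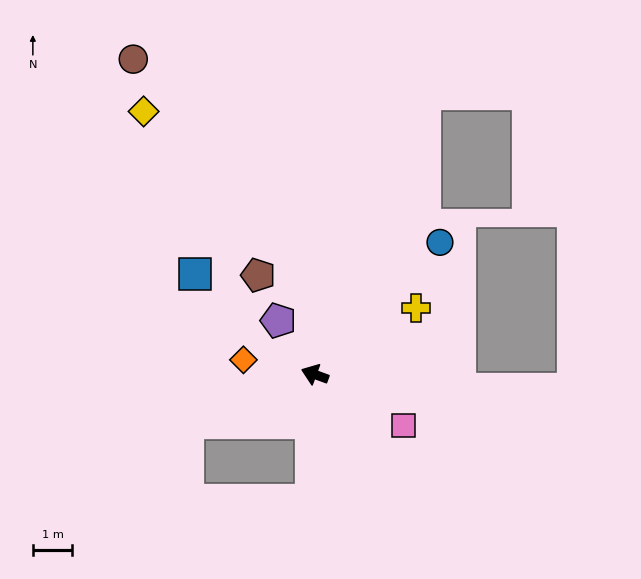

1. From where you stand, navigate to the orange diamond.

turn left 9°, forward 1.8 m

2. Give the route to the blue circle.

turn right 113°, forward 4.6 m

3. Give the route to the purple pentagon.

turn right 36°, forward 1.6 m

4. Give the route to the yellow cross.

turn right 127°, forward 3.0 m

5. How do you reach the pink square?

turn left 170°, forward 2.6 m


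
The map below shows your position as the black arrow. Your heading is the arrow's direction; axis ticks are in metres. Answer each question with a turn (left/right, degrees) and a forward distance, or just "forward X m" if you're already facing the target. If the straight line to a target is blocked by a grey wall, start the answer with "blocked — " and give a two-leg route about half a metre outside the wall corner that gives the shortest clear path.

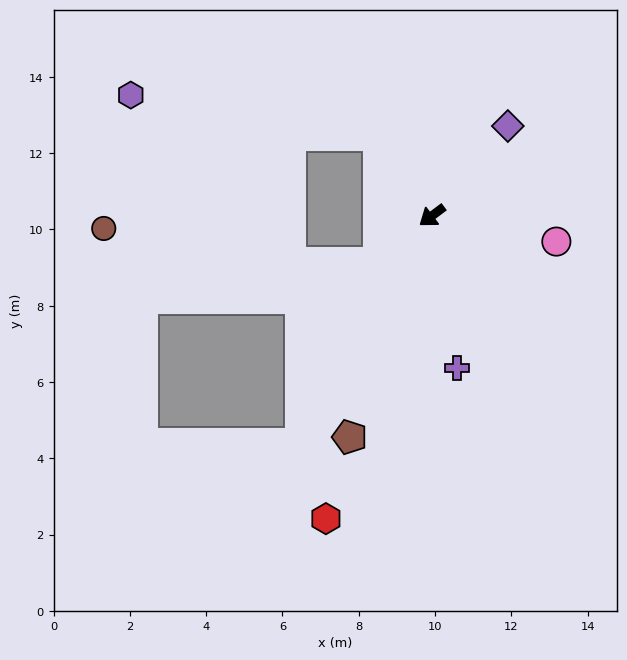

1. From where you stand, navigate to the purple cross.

turn left 62°, forward 4.0 m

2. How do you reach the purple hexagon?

blocked — turn right 94°, forward 2.5 m, then turn left 48°, forward 6.6 m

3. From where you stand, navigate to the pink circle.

turn left 131°, forward 3.3 m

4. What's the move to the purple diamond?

turn right 167°, forward 3.1 m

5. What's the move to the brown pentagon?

turn left 33°, forward 6.2 m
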